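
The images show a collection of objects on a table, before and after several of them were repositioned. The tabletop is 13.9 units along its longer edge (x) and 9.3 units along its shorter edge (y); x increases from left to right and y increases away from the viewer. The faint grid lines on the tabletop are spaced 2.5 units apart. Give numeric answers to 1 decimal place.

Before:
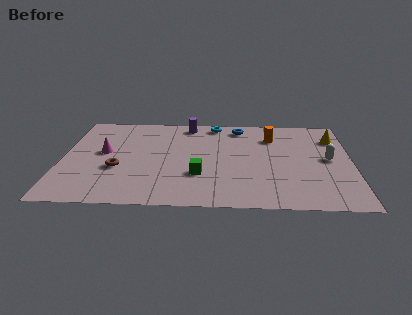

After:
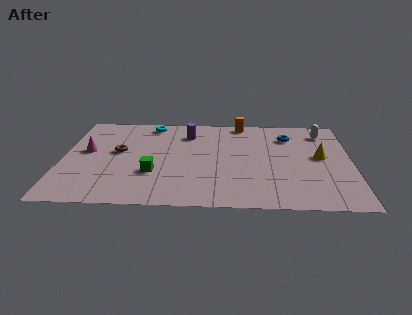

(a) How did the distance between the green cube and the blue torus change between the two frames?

+2.3

The distance was about 5.3 in the first image and 7.6 in the second, so they moved 2.3 units further apart.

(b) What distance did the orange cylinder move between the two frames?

2.1

From (10.1, 7.0) to (8.6, 8.5), the orange cylinder covered √(1.5² + 1.5²) ≈ 2.1 units.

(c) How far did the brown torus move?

1.7

From (2.7, 3.5) to (2.7, 5.2), the brown torus covered √(0.0² + 1.7²) ≈ 1.7 units.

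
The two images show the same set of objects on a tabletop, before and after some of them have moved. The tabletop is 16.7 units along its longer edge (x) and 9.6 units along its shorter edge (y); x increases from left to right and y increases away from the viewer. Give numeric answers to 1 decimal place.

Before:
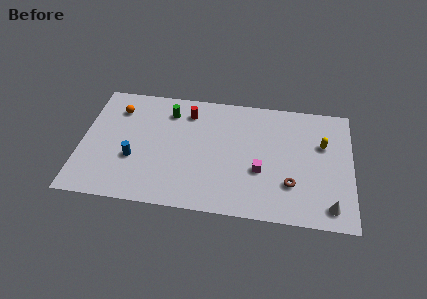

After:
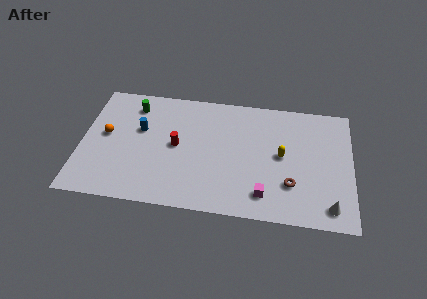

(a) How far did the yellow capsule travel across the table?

2.8

The yellow capsule was near (14.9, 6.2) before and (12.4, 5.0) after, so it travelled √(2.5² + 1.2²) ≈ 2.8 units.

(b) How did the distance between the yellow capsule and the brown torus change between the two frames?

-1.6

The distance was about 3.9 in the first image and 2.3 in the second, so they moved 1.6 units closer together.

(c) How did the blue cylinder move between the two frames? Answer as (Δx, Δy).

(0.3, 2.4)

The blue cylinder started near (3.3, 3.5) and ended near (3.6, 5.9).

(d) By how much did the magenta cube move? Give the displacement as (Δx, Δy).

(0.3, -1.8)

From the two frames, the magenta cube sits at roughly (11.1, 3.6) before and (11.4, 1.8) after.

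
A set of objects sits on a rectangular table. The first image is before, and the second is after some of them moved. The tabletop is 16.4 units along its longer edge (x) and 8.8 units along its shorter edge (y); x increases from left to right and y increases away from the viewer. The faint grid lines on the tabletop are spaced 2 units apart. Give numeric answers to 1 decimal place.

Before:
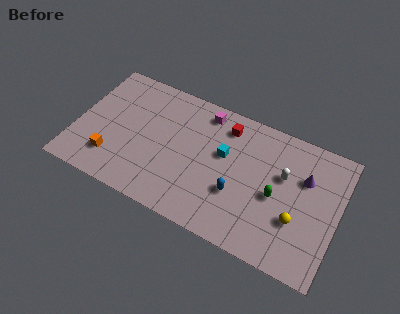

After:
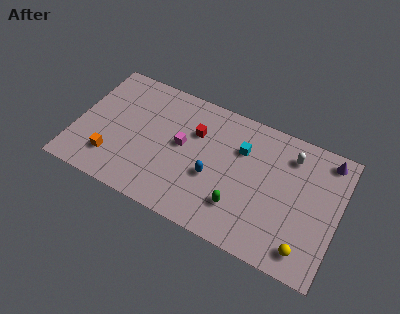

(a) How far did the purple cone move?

2.2

The purple cone was near (14.2, 5.9) before and (15.4, 7.7) after, so it travelled √(1.2² + 1.8²) ≈ 2.2 units.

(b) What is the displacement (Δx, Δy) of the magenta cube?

(-1.1, -2.8)

The magenta cube was at about (7.7, 7.6) and moved to about (6.6, 4.8).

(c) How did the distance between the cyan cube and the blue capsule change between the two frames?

+0.5

Before: roughly 2.5 units apart; after: 3.0. That's 0.5 units further apart.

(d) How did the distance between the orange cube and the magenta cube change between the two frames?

-2.7

The distance was about 7.6 in the first image and 4.9 in the second, so they moved 2.7 units closer together.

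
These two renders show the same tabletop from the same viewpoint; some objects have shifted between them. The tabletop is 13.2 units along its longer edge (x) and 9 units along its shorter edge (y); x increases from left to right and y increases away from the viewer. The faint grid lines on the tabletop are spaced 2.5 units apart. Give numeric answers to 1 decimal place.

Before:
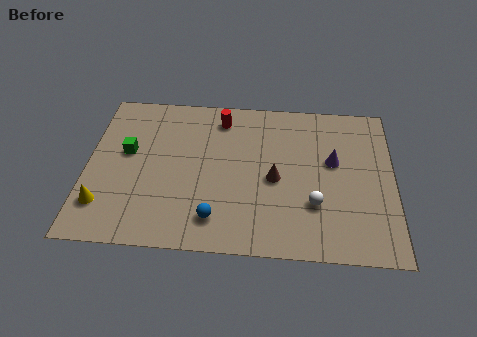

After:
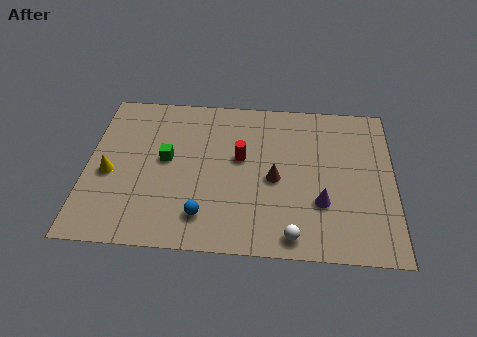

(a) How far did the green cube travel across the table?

1.7

The green cube was near (1.7, 5.2) before and (3.4, 4.9) after, so it travelled √(1.7² + 0.3²) ≈ 1.7 units.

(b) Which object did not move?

the brown cone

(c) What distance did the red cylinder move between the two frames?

2.5

From (5.7, 7.5) to (6.6, 5.2), the red cylinder covered √(0.9² + 2.3²) ≈ 2.5 units.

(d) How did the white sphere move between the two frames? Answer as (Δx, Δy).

(-0.9, -1.8)

The white sphere was at about (9.8, 2.8) and moved to about (8.9, 1.0).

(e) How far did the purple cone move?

2.5

The purple cone moved from about (10.6, 5.3) to (10.1, 2.9), a distance of √(0.5² + 2.4²) ≈ 2.5.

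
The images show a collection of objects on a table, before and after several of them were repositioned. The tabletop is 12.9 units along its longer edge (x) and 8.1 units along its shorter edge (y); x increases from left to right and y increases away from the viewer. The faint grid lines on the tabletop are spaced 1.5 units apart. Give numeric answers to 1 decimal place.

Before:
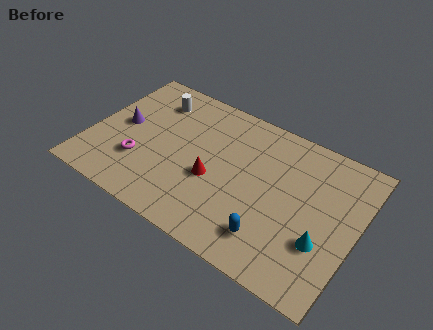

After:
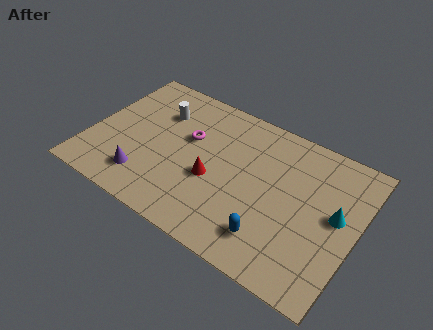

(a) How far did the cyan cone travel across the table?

1.7

The cyan cone moved from about (11.5, 2.7) to (11.9, 4.4), a distance of √(0.4² + 1.7²) ≈ 1.7.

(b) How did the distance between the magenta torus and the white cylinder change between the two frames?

-2.1

They were about 3.9 units apart before and 1.8 after — 2.1 units closer together.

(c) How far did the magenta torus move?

3.2

From (2.6, 2.5) to (4.6, 5.0), the magenta torus covered √(2.0² + 2.5²) ≈ 3.2 units.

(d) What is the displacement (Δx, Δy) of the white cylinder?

(0.4, -0.6)

The white cylinder was at about (2.6, 6.4) and moved to about (3.0, 5.8).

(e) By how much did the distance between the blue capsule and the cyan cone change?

+1.3

They were about 2.5 units apart before and 3.8 after — 1.3 units further apart.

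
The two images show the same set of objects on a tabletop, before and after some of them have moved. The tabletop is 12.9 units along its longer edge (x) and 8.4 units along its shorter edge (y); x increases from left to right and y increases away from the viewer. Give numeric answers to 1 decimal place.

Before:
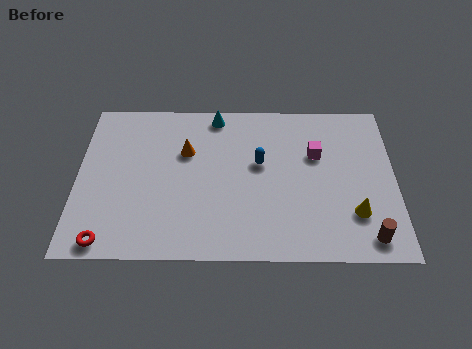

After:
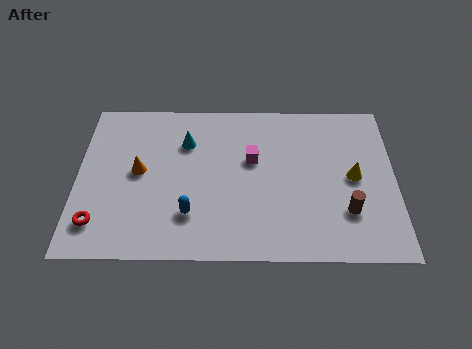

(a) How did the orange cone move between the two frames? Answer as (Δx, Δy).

(-1.9, -1.1)

The orange cone was at about (4.4, 5.5) and moved to about (2.5, 4.4).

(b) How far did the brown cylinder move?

1.5

The brown cylinder was near (11.7, 1.1) before and (10.9, 2.4) after, so it travelled √(0.8² + 1.3²) ≈ 1.5 units.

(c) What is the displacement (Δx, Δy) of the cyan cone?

(-1.2, -1.5)

The cyan cone started near (5.6, 7.5) and ended near (4.4, 6.0).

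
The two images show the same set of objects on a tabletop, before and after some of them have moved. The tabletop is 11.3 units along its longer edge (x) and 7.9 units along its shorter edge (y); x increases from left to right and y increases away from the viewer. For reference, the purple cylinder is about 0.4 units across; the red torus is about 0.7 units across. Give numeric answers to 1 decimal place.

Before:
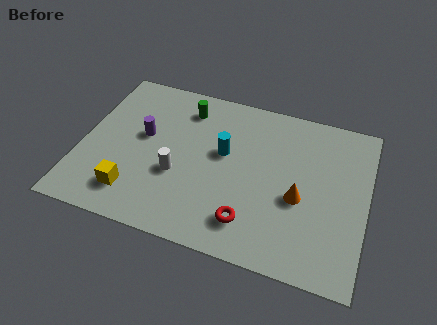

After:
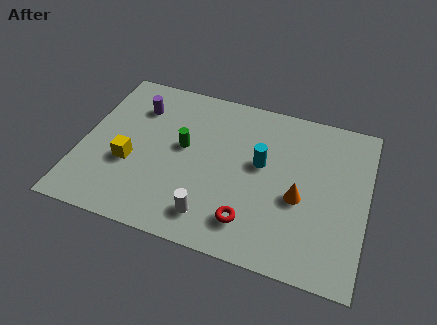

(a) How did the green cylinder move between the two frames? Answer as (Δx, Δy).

(0.1, -2.0)

The green cylinder was at about (3.9, 6.4) and moved to about (4.0, 4.4).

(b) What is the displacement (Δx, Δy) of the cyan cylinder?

(1.5, -0.1)

The cyan cylinder was at about (5.6, 4.6) and moved to about (7.1, 4.5).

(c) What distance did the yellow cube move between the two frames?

1.4

From (2.3, 1.6) to (2.0, 3.0), the yellow cube covered √(0.3² + 1.4²) ≈ 1.4 units.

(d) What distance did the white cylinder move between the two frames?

2.2

The white cylinder was near (3.9, 3.0) before and (5.4, 1.4) after, so it travelled √(1.5² + 1.6²) ≈ 2.2 units.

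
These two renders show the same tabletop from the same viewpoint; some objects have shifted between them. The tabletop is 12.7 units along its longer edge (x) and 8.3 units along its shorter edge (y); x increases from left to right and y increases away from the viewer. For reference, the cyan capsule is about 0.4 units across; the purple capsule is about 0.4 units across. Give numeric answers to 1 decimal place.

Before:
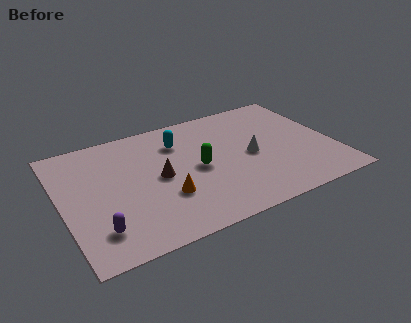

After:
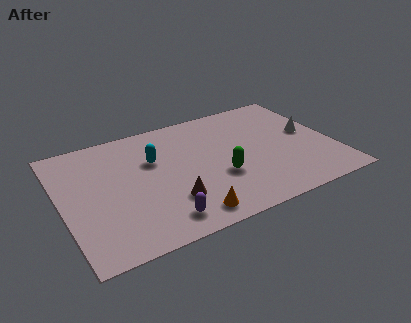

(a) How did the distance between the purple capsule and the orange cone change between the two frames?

-2.1

They were about 3.3 units apart before and 1.2 after — 2.1 units closer together.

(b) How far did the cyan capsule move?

1.5

The cyan capsule moved from about (5.7, 6.2) to (4.4, 5.4), a distance of √(1.3² + 0.8²) ≈ 1.5.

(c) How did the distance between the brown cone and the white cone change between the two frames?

+2.9

They were about 4.3 units apart before and 7.2 after — 2.9 units further apart.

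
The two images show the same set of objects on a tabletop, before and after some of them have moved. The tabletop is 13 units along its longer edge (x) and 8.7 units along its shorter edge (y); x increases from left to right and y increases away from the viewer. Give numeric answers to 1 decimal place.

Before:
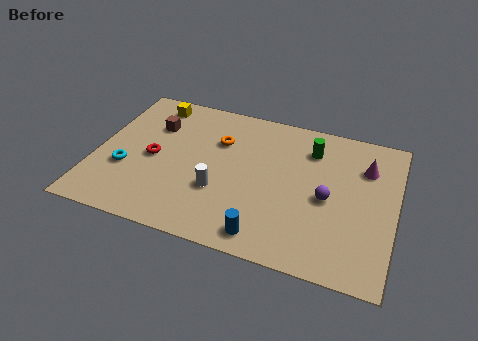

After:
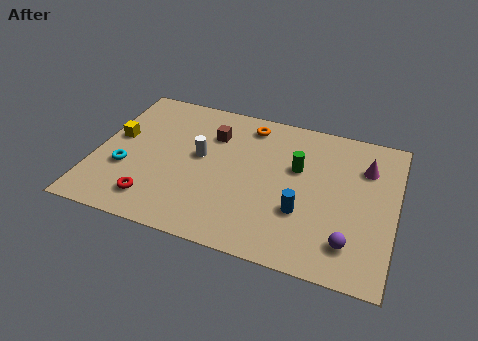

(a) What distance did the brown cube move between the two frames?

2.6

The brown cube was near (2.3, 6.1) before and (4.9, 6.3) after, so it travelled √(2.6² + 0.2²) ≈ 2.6 units.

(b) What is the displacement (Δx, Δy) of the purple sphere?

(1.1, -2.2)

From the two frames, the purple sphere sits at roughly (10.1, 4.0) before and (11.2, 1.8) after.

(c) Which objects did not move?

the magenta cone and the cyan torus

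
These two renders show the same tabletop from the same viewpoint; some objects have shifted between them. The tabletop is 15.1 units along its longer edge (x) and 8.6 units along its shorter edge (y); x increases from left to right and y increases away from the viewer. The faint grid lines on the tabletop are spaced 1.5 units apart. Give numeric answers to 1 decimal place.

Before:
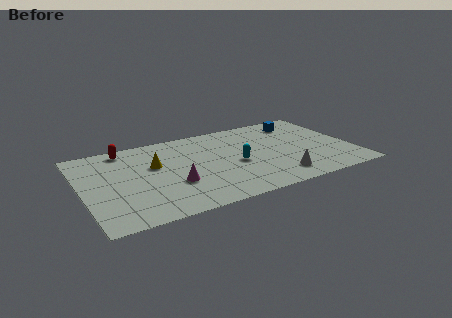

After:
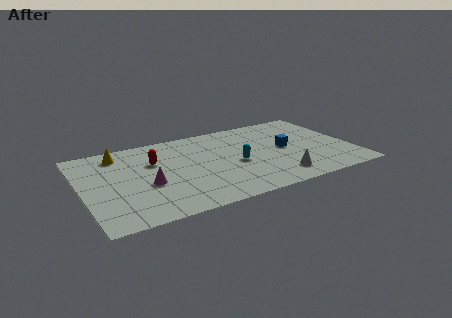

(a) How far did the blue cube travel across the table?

2.9

From (12.6, 7.0) to (11.4, 4.4), the blue cube covered √(1.2² + 2.6²) ≈ 2.9 units.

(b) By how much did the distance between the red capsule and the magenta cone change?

-2.8

Before: roughly 5.1 units apart; after: 2.3. That's 2.8 units closer together.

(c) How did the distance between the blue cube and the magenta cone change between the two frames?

-0.7

Before: roughly 8.7 units apart; after: 8.0. That's 0.7 units closer together.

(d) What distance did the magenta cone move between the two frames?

1.5

The magenta cone moved from about (4.9, 3.0) to (3.5, 3.5), a distance of √(1.4² + 0.5²) ≈ 1.5.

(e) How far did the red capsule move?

2.4

The red capsule was near (2.7, 7.6) before and (4.1, 5.7) after, so it travelled √(1.4² + 1.9²) ≈ 2.4 units.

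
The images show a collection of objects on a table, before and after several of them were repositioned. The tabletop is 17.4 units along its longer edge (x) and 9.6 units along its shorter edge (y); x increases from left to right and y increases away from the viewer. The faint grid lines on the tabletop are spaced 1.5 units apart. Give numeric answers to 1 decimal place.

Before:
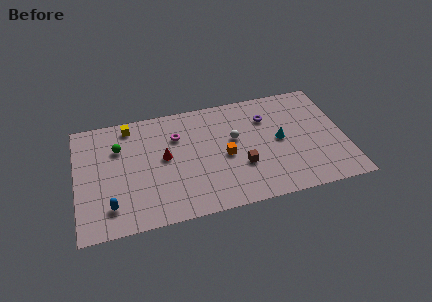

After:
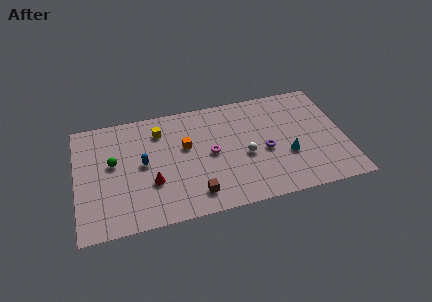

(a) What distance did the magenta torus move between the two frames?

2.9

The magenta torus was near (6.6, 6.8) before and (8.7, 4.8) after, so it travelled √(2.1² + 2.0²) ≈ 2.9 units.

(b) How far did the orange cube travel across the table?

2.9

From (9.6, 4.4) to (7.1, 5.8), the orange cube covered √(2.5² + 1.4²) ≈ 2.9 units.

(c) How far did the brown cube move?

3.5

The brown cube moved from about (10.6, 3.3) to (7.5, 1.7), a distance of √(3.1² + 1.6²) ≈ 3.5.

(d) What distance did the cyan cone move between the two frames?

1.5

The cyan cone moved from about (13.2, 4.9) to (13.6, 3.5), a distance of √(0.4² + 1.4²) ≈ 1.5.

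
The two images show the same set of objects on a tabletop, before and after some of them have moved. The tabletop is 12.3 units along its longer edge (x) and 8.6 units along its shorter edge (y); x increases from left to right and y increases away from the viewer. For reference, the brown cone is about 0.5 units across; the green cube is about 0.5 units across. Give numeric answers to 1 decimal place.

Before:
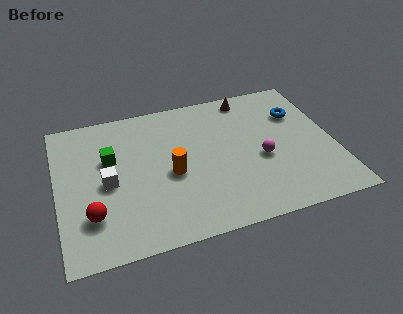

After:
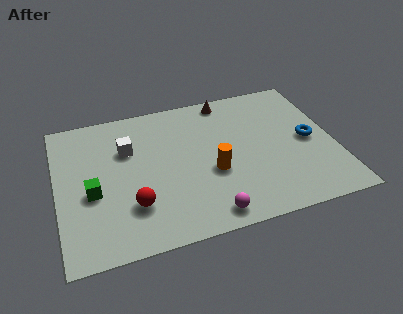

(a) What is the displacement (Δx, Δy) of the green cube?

(-0.9, -1.8)

The green cube started near (2.4, 5.4) and ended near (1.5, 3.6).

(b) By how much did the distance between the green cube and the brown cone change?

+0.7

The distance was about 6.8 in the first image and 7.5 in the second, so they moved 0.7 units further apart.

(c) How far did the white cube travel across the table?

2.1

The white cube was near (2.2, 4.0) before and (3.2, 5.8) after, so it travelled √(1.0² + 1.8²) ≈ 2.1 units.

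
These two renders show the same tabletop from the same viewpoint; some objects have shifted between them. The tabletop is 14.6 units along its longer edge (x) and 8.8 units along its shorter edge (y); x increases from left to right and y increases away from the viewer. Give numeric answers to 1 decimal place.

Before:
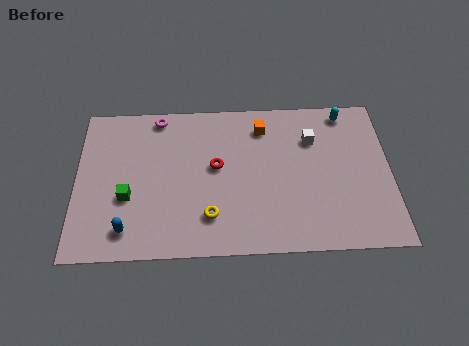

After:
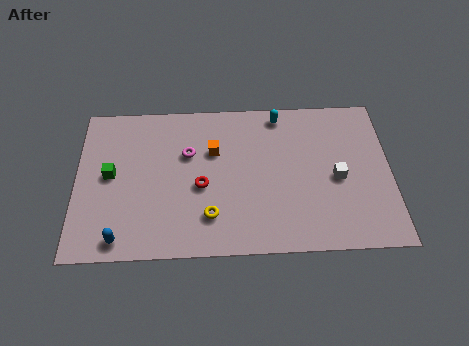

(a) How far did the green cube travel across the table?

1.5

The green cube moved from about (2.4, 3.3) to (1.6, 4.6), a distance of √(0.8² + 1.3²) ≈ 1.5.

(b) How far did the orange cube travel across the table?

2.6

The orange cube was near (8.7, 7.1) before and (6.4, 5.8) after, so it travelled √(2.3² + 1.3²) ≈ 2.6 units.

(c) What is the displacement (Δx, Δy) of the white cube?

(1.1, -2.3)

The white cube started near (11.0, 6.3) and ended near (12.1, 4.0).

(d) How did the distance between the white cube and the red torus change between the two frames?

+1.6

Before: roughly 4.7 units apart; after: 6.3. That's 1.6 units further apart.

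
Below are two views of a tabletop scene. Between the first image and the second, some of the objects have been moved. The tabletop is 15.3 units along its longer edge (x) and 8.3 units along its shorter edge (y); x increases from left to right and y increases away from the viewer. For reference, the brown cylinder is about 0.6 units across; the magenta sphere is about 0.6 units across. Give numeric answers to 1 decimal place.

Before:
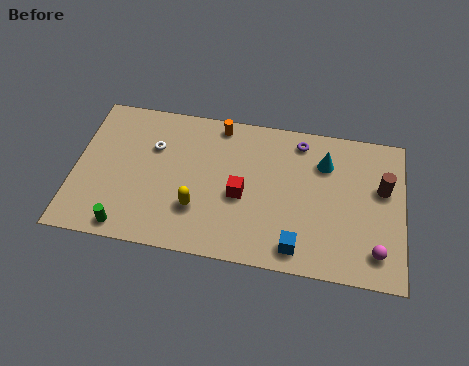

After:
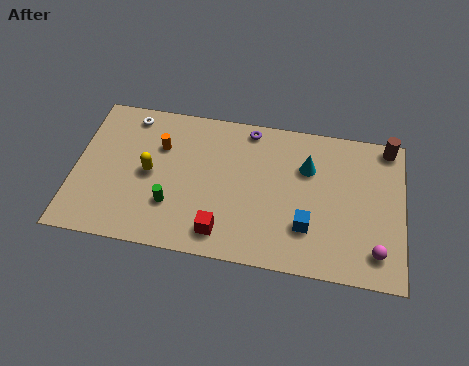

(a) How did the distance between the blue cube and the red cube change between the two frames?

+0.4

The distance was about 3.6 in the first image and 4.0 in the second, so they moved 0.4 units further apart.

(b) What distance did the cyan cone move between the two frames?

0.9

The cyan cone moved from about (11.6, 6.1) to (10.8, 5.7), a distance of √(0.8² + 0.4²) ≈ 0.9.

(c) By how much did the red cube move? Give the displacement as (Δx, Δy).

(-0.8, -2.2)

The red cube was at about (7.8, 3.6) and moved to about (7.0, 1.4).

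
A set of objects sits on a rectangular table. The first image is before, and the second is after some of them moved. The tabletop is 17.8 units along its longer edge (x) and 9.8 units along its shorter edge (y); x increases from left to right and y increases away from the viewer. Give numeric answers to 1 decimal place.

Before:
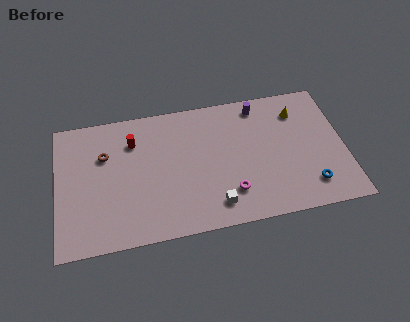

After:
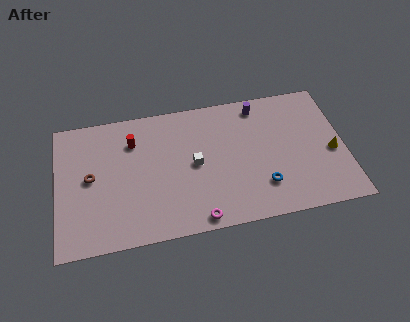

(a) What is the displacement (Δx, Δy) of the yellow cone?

(1.9, -3.4)

The yellow cone was at about (15.1, 7.6) and moved to about (17.0, 4.2).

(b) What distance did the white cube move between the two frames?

3.4

The white cube moved from about (9.6, 1.7) to (8.5, 4.9), a distance of √(1.1² + 3.2²) ≈ 3.4.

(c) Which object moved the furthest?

the yellow cone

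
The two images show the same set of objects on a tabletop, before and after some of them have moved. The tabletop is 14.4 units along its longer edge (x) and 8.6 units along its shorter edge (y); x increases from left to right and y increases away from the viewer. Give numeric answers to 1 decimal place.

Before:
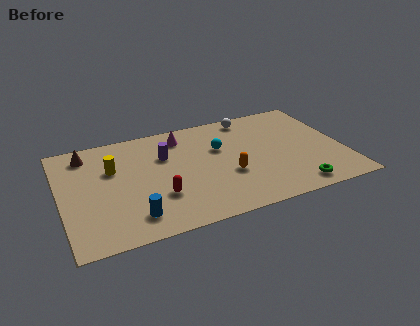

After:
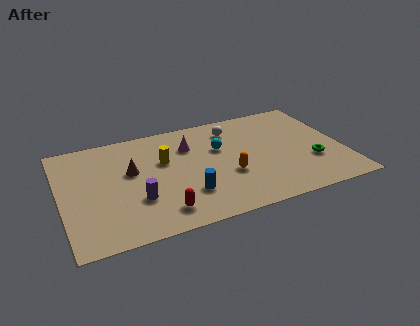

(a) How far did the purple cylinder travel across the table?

3.4

The purple cylinder moved from about (5.4, 5.8) to (3.7, 2.8), a distance of √(1.7² + 3.0²) ≈ 3.4.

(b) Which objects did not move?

the orange capsule and the cyan sphere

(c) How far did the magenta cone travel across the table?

0.9

The magenta cone was near (6.4, 7.1) before and (6.7, 6.2) after, so it travelled √(0.3² + 0.9²) ≈ 0.9 units.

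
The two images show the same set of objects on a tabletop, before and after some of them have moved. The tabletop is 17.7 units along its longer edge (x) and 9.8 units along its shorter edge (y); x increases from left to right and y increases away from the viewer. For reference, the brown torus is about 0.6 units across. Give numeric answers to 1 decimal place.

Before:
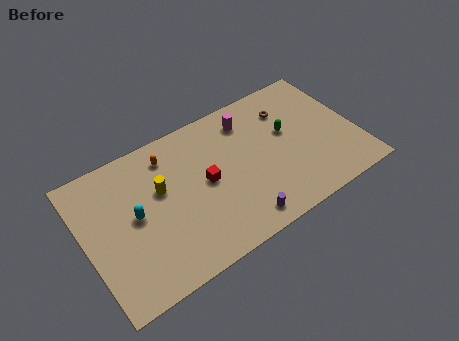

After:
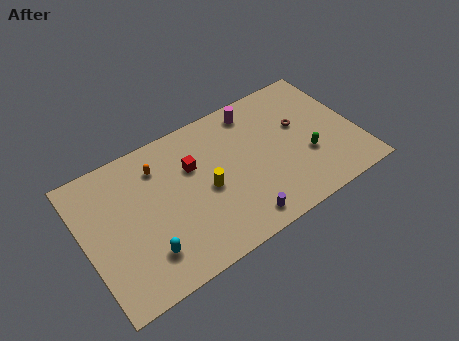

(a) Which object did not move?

the purple cylinder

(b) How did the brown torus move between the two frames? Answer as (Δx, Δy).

(0.5, -1.5)

From the two frames, the brown torus sits at roughly (13.7, 7.4) before and (14.2, 5.9) after.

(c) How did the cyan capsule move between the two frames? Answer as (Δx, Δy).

(0.3, -2.8)

The cyan capsule started near (3.2, 5.1) and ended near (3.5, 2.3).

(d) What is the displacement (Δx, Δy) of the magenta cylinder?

(0.5, 0.5)

The magenta cylinder was at about (11.1, 7.9) and moved to about (11.6, 8.4).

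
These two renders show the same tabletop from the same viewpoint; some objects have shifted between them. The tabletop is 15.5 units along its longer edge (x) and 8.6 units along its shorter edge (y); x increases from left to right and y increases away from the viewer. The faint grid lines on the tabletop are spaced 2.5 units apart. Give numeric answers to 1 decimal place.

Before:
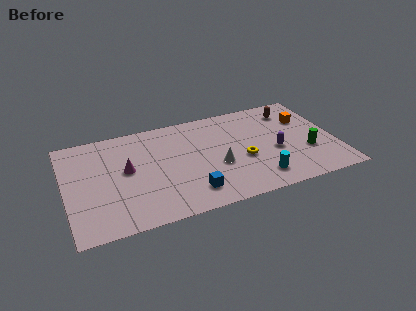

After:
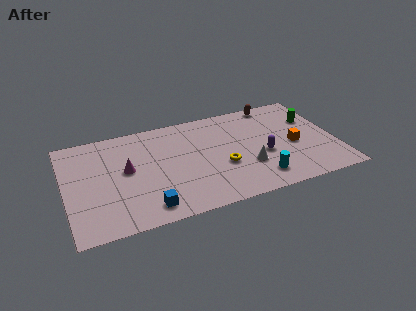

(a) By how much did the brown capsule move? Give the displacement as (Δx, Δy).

(-0.9, 0.9)

From the two frames, the brown capsule sits at roughly (13.3, 6.9) before and (12.4, 7.8) after.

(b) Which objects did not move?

the magenta cone and the cyan cylinder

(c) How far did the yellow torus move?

1.2

The yellow torus was near (10.1, 3.5) before and (8.9, 3.3) after, so it travelled √(1.2² + 0.2²) ≈ 1.2 units.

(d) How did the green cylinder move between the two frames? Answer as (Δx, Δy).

(0.6, 2.8)

The green cylinder was at about (13.8, 3.0) and moved to about (14.4, 5.8).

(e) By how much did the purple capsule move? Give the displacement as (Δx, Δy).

(-0.7, -0.1)

The purple capsule started near (12.0, 3.6) and ended near (11.3, 3.5).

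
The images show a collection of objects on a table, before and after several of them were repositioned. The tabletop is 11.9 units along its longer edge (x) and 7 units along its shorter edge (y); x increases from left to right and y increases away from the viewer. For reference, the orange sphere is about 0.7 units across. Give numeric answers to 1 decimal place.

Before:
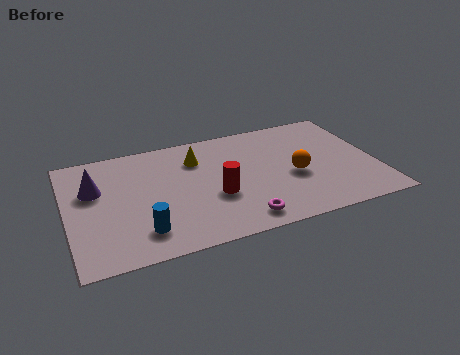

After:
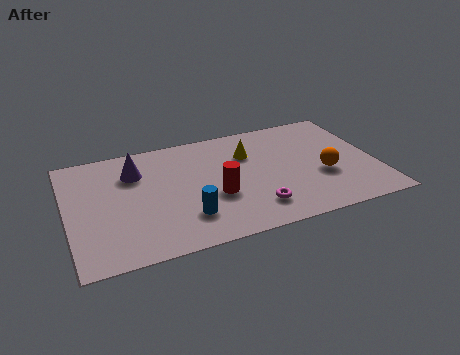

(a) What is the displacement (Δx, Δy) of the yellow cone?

(2.0, -0.3)

The yellow cone was at about (5.1, 5.2) and moved to about (7.1, 4.9).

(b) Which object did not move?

the red cylinder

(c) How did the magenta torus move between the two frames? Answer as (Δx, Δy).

(0.6, 0.5)

The magenta torus started near (6.4, 1.0) and ended near (7.0, 1.5).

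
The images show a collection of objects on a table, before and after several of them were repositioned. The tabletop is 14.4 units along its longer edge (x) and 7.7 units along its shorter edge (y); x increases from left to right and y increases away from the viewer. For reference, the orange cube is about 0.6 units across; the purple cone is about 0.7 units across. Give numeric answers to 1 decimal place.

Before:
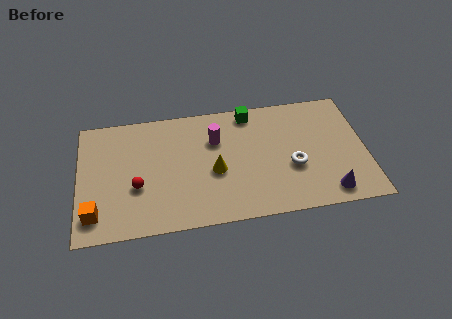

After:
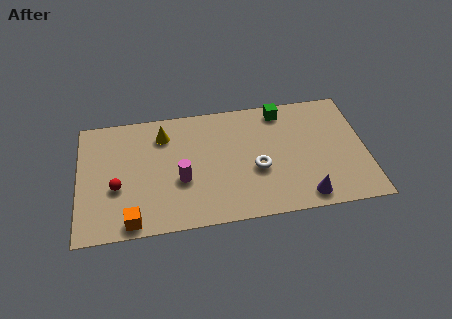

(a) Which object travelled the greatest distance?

the yellow cone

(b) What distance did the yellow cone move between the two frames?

3.7

From (6.8, 3.3) to (4.3, 6.0), the yellow cone covered √(2.5² + 2.7²) ≈ 3.7 units.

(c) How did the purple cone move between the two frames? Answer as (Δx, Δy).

(-1.2, -0.1)

From the two frames, the purple cone sits at roughly (12.4, 1.1) before and (11.2, 1.0) after.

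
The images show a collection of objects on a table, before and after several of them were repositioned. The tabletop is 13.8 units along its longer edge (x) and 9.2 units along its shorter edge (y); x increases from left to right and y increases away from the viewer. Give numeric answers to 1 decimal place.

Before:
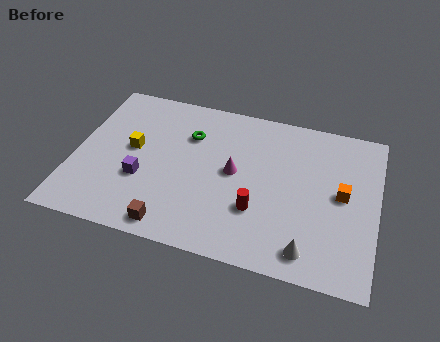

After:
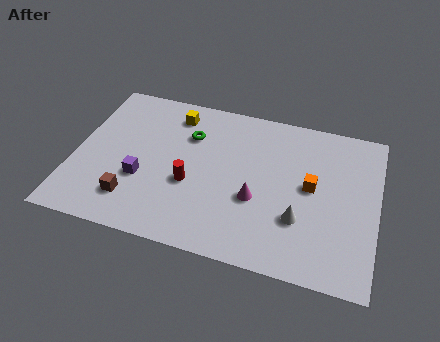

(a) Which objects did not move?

the purple cube and the green torus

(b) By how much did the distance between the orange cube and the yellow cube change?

-2.6

They were about 9.6 units apart before and 7.0 after — 2.6 units closer together.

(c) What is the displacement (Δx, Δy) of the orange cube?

(-1.4, 0.1)

The orange cube started near (12.2, 4.8) and ended near (10.8, 4.9).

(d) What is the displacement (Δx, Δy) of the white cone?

(-0.5, 1.6)

The white cone was at about (10.9, 1.3) and moved to about (10.4, 2.9).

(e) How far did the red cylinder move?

3.2

The red cylinder was near (8.5, 2.9) before and (5.4, 3.6) after, so it travelled √(3.1² + 0.7²) ≈ 3.2 units.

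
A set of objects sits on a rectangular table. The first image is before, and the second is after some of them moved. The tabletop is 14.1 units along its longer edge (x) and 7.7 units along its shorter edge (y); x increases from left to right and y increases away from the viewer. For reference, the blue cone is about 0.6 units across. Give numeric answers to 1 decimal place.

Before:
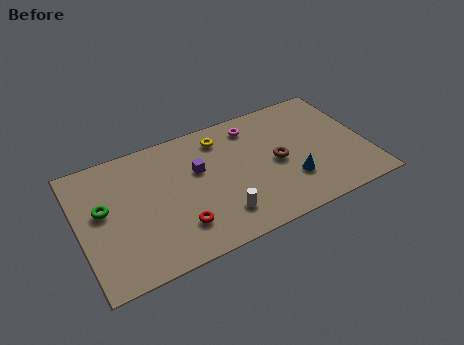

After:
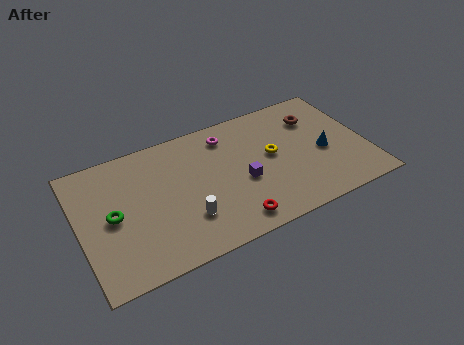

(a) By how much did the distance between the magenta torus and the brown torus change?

+1.6

The distance was about 2.8 in the first image and 4.4 in the second, so they moved 1.6 units further apart.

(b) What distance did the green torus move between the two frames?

0.7

From (1.2, 4.4) to (1.6, 3.8), the green torus covered √(0.4² + 0.6²) ≈ 0.7 units.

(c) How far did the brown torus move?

3.0

From (9.7, 3.7) to (11.9, 5.7), the brown torus covered √(2.2² + 2.0²) ≈ 3.0 units.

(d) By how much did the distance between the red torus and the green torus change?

+1.9

They were about 4.2 units apart before and 6.1 after — 1.9 units further apart.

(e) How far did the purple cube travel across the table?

2.6

The purple cube was near (5.9, 4.8) before and (7.9, 3.2) after, so it travelled √(2.0² + 1.6²) ≈ 2.6 units.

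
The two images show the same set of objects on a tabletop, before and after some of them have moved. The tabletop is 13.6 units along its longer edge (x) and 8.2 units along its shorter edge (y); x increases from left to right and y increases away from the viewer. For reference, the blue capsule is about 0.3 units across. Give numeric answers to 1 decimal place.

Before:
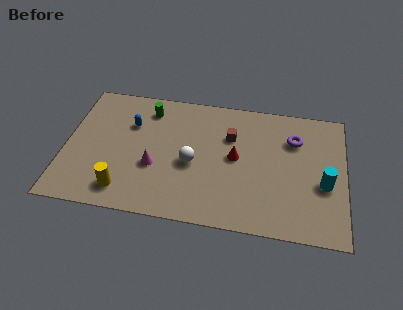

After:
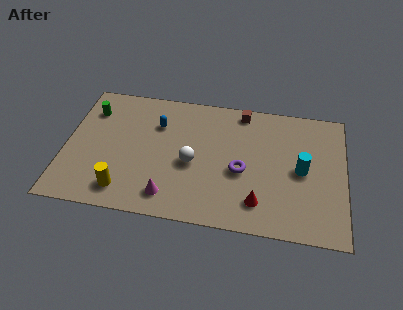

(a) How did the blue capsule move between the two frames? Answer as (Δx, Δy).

(1.3, 0.2)

The blue capsule was at about (3.1, 5.6) and moved to about (4.4, 5.8).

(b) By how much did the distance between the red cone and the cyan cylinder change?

-1.4

They were about 4.4 units apart before and 3.0 after — 1.4 units closer together.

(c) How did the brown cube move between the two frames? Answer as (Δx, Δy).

(0.5, 1.7)

The brown cube was at about (8.0, 5.6) and moved to about (8.5, 7.3).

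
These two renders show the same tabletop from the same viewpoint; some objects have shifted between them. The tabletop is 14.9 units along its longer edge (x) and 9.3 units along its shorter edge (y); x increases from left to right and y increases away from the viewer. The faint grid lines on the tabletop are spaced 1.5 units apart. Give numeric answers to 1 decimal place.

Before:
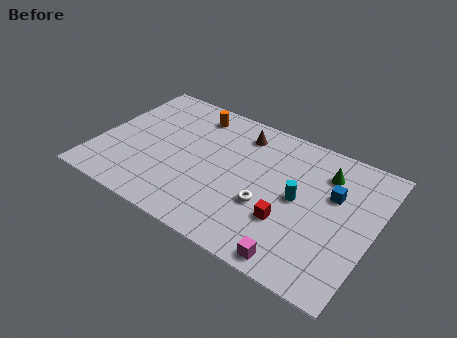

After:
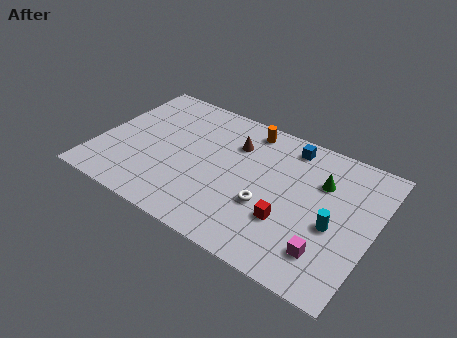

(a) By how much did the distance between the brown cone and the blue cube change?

-2.5

The distance was about 5.6 in the first image and 3.1 in the second, so they moved 2.5 units closer together.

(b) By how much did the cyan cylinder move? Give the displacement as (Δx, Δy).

(2.0, -0.8)

From the two frames, the cyan cylinder sits at roughly (10.9, 4.7) before and (12.9, 3.9) after.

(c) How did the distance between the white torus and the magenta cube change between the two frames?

+0.4

Before: roughly 3.2 units apart; after: 3.6. That's 0.4 units further apart.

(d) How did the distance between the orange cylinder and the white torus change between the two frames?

-1.5

They were about 6.5 units apart before and 5.0 after — 1.5 units closer together.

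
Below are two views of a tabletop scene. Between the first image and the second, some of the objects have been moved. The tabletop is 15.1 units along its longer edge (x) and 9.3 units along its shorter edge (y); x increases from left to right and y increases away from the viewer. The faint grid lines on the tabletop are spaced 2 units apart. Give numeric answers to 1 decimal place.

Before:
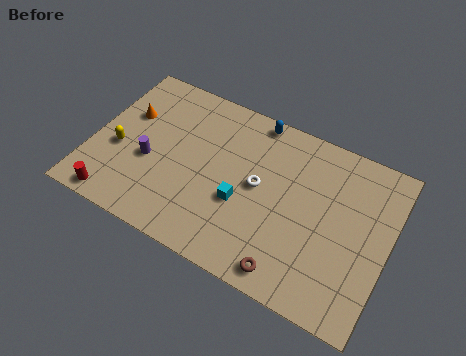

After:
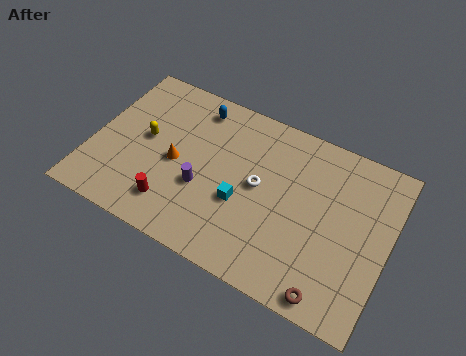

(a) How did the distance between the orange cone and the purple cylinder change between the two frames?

-1.0

The distance was about 2.7 in the first image and 1.7 in the second, so they moved 1.0 units closer together.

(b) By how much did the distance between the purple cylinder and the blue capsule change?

-2.2

Before: roughly 6.7 units apart; after: 4.5. That's 2.2 units closer together.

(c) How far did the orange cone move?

3.3

The orange cone moved from about (1.5, 6.0) to (4.3, 4.3), a distance of √(2.8² + 1.7²) ≈ 3.3.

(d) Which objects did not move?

the white torus and the cyan cube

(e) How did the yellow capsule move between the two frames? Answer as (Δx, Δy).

(1.2, 1.2)

From the two frames, the yellow capsule sits at roughly (1.4, 3.8) before and (2.6, 5.0) after.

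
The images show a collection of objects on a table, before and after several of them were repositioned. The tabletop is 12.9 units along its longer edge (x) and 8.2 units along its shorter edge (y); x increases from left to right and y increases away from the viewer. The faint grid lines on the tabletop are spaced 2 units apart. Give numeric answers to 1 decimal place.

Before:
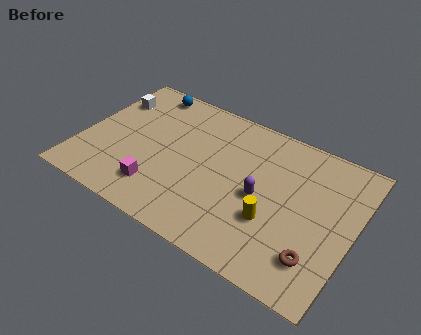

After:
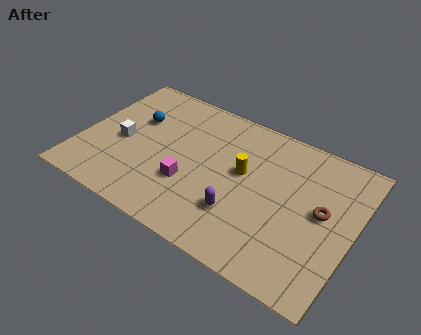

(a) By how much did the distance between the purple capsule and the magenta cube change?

-2.5

The distance was about 5.0 in the first image and 2.5 in the second, so they moved 2.5 units closer together.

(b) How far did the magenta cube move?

1.6

From (4.0, 1.8) to (5.3, 2.8), the magenta cube covered √(1.3² + 1.0²) ≈ 1.6 units.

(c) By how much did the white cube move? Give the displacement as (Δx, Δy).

(1.0, -2.3)

The white cube was at about (0.9, 6.0) and moved to about (1.9, 3.7).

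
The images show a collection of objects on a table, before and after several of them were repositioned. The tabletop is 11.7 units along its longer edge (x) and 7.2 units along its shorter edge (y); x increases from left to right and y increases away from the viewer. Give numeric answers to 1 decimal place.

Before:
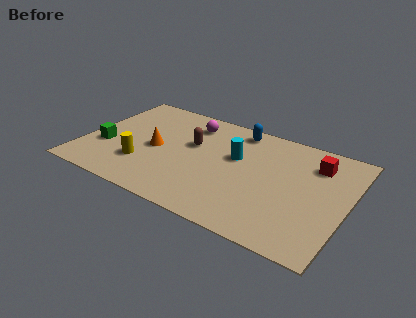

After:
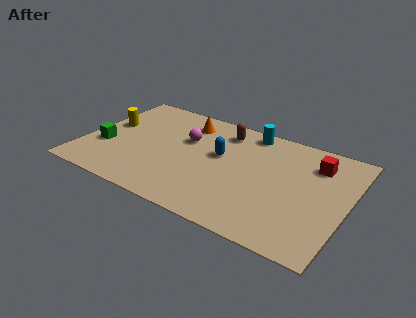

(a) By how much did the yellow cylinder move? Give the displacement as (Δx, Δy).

(-1.9, 2.1)

The yellow cylinder was at about (2.8, 2.1) and moved to about (0.9, 4.2).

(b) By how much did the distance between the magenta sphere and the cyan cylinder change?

+0.5

They were about 2.7 units apart before and 3.2 after — 0.5 units further apart.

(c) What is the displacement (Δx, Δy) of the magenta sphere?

(0.0, -1.2)

From the two frames, the magenta sphere sits at roughly (4.4, 5.8) before and (4.4, 4.6) after.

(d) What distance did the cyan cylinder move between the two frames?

2.0

From (6.7, 4.4) to (7.0, 6.4), the cyan cylinder covered √(0.3² + 2.0²) ≈ 2.0 units.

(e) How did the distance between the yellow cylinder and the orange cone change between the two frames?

+2.3

Before: roughly 1.4 units apart; after: 3.7. That's 2.3 units further apart.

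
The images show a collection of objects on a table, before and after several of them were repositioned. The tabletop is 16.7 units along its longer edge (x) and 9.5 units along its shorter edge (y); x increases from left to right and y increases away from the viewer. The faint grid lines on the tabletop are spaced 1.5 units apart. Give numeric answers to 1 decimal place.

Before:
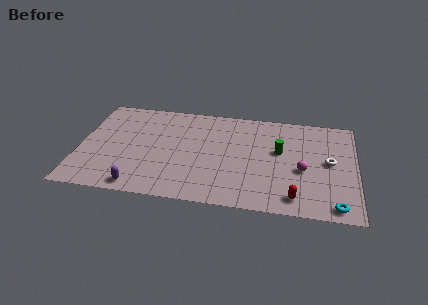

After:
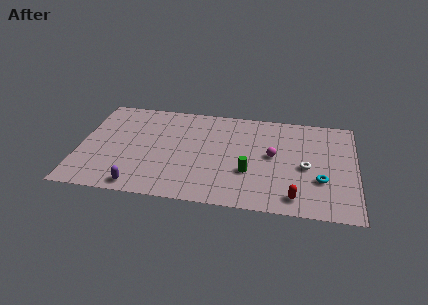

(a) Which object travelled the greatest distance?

the green cylinder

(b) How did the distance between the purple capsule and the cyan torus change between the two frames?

-0.7

They were about 11.7 units apart before and 11.0 after — 0.7 units closer together.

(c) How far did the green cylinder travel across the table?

2.9

The green cylinder moved from about (12.1, 5.6) to (10.3, 3.3), a distance of √(1.8² + 2.3²) ≈ 2.9.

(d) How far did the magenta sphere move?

2.1

From (13.5, 4.0) to (11.7, 5.1), the magenta sphere covered √(1.8² + 1.1²) ≈ 2.1 units.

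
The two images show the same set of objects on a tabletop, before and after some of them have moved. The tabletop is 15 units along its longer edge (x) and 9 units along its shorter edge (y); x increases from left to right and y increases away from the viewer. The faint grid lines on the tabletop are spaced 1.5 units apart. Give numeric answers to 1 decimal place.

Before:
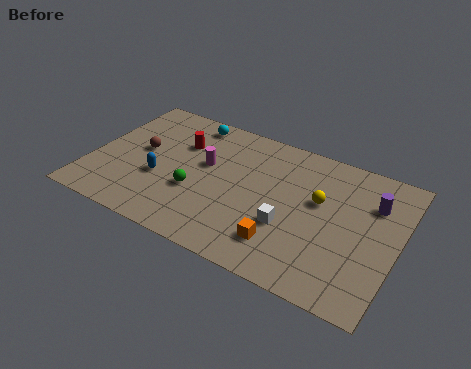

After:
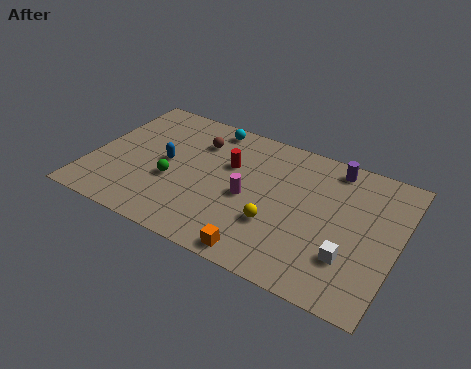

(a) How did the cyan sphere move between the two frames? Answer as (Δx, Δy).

(1.0, 0.1)

The cyan sphere started near (4.3, 7.9) and ended near (5.3, 8.0).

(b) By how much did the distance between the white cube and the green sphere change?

+4.2

Before: roughly 4.6 units apart; after: 8.8. That's 4.2 units further apart.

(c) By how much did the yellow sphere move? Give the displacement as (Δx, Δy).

(-1.8, -2.4)

The yellow sphere was at about (11.1, 5.4) and moved to about (9.3, 3.0).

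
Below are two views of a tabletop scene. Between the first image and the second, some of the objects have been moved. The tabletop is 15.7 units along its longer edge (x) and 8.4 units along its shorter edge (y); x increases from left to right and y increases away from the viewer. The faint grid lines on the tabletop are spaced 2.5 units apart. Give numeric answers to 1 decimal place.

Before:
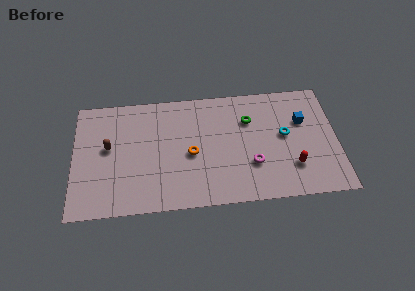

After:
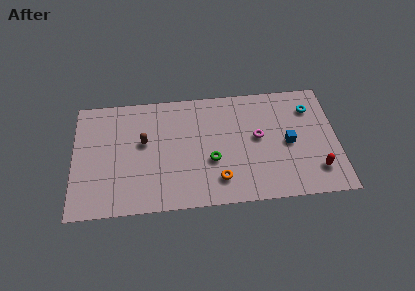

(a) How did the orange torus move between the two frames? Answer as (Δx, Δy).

(1.6, -2.0)

From the two frames, the orange torus sits at roughly (7.0, 3.8) before and (8.6, 1.8) after.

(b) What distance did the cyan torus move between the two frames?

2.4

From (12.6, 4.6) to (14.2, 6.4), the cyan torus covered √(1.6² + 1.8²) ≈ 2.4 units.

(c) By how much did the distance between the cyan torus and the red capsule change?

+2.2

The distance was about 2.3 in the first image and 4.5 in the second, so they moved 2.2 units further apart.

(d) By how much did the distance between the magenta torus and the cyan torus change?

+0.9

They were about 2.8 units apart before and 3.7 after — 0.9 units further apart.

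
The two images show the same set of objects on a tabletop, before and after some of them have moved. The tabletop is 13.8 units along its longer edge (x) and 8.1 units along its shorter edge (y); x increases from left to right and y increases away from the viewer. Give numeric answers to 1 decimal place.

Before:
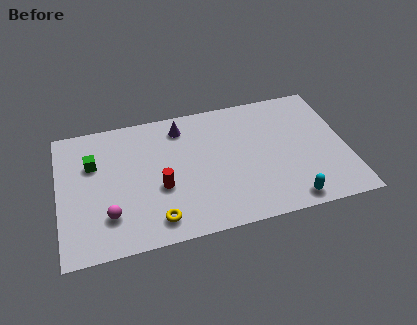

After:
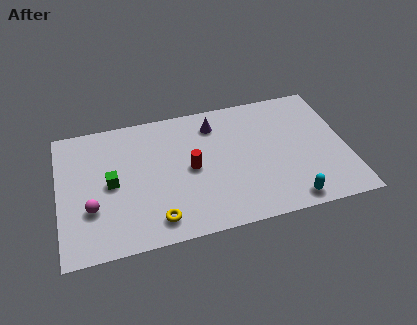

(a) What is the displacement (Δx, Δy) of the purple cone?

(1.6, -0.2)

The purple cone started near (6.0, 6.7) and ended near (7.6, 6.5).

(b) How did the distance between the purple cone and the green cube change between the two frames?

+1.2

They were about 4.5 units apart before and 5.7 after — 1.2 units further apart.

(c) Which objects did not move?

the cyan capsule and the yellow torus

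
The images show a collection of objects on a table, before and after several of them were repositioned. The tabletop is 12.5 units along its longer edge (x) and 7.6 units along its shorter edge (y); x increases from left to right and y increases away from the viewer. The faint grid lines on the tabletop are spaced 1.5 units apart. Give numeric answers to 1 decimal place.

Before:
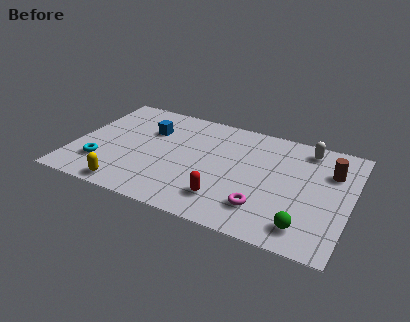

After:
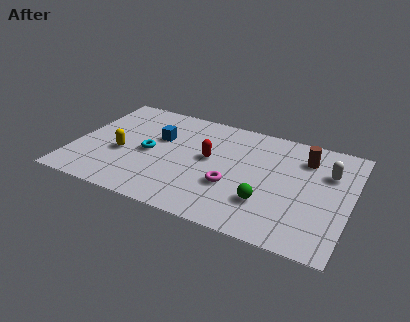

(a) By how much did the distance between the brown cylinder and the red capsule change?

-1.2

Before: roughly 5.7 units apart; after: 4.5. That's 1.2 units closer together.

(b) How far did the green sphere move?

2.0

The green sphere moved from about (10.7, 1.3) to (8.9, 2.2), a distance of √(1.8² + 0.9²) ≈ 2.0.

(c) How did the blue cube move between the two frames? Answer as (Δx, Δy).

(0.5, -0.4)

From the two frames, the blue cube sits at roughly (3.2, 5.2) before and (3.7, 4.8) after.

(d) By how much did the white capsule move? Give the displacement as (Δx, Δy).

(1.1, -1.3)

From the two frames, the white capsule sits at roughly (10.3, 6.5) before and (11.4, 5.2) after.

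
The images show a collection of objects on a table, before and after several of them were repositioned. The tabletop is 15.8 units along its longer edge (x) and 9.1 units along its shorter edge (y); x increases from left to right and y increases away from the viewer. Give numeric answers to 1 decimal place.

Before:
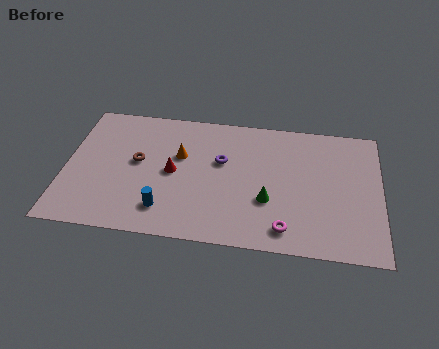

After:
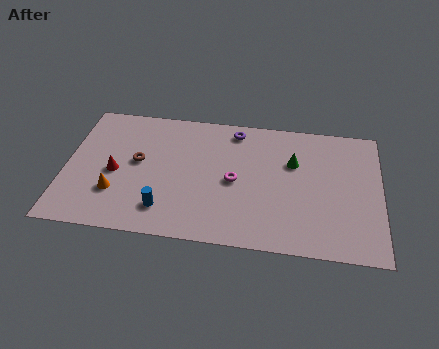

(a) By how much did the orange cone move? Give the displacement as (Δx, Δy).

(-3.1, -3.0)

From the two frames, the orange cone sits at roughly (5.7, 5.7) before and (2.6, 2.7) after.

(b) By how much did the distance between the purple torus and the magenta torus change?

-1.7

They were about 5.3 units apart before and 3.6 after — 1.7 units closer together.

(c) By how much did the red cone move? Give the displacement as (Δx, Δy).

(-2.9, -0.4)

The red cone was at about (5.4, 4.5) and moved to about (2.5, 4.1).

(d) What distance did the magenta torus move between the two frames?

3.9

From (11.1, 1.4) to (8.5, 4.3), the magenta torus covered √(2.6² + 2.9²) ≈ 3.9 units.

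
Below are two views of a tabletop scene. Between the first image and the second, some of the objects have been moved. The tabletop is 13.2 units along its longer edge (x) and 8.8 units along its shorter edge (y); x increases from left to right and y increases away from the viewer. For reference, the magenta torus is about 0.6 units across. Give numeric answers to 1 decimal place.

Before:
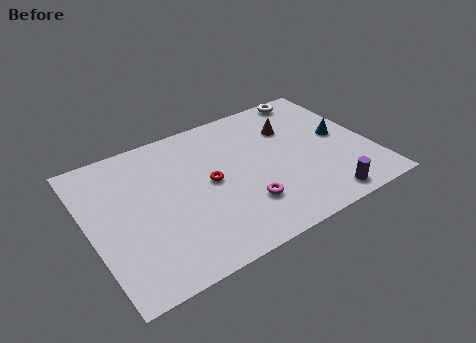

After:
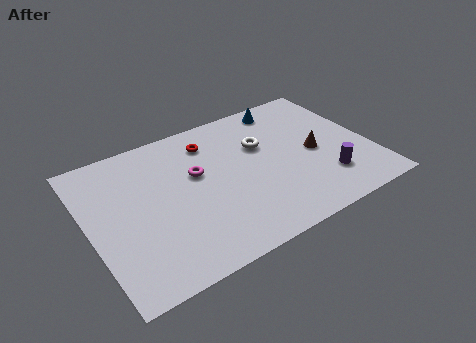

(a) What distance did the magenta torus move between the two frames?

3.4

From (6.9, 2.4) to (5.1, 5.3), the magenta torus covered √(1.8² + 2.9²) ≈ 3.4 units.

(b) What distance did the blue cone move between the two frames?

3.7

The blue cone moved from about (11.9, 4.6) to (9.8, 7.7), a distance of √(2.1² + 3.1²) ≈ 3.7.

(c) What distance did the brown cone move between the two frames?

2.2

The brown cone was near (9.8, 6.2) before and (10.6, 4.1) after, so it travelled √(0.8² + 2.1²) ≈ 2.2 units.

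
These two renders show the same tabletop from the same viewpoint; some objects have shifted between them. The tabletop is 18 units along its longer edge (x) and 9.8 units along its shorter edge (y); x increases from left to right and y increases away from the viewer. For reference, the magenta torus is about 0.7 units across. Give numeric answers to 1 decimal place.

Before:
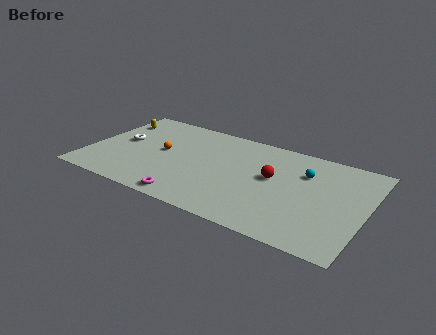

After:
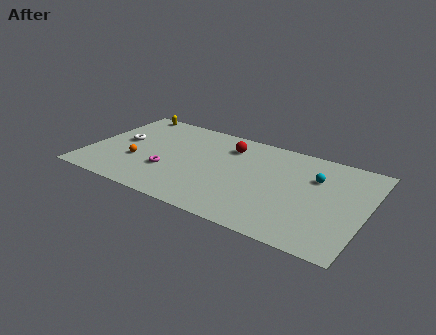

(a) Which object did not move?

the white torus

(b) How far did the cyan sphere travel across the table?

0.7

The cyan sphere moved from about (13.9, 6.9) to (14.6, 6.7), a distance of √(0.7² + 0.2²) ≈ 0.7.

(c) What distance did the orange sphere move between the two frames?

2.2

From (4.7, 5.2) to (3.3, 3.5), the orange sphere covered √(1.4² + 1.7²) ≈ 2.2 units.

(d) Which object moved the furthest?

the red sphere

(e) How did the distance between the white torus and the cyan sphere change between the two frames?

+0.7

The distance was about 12.0 in the first image and 12.7 in the second, so they moved 0.7 units further apart.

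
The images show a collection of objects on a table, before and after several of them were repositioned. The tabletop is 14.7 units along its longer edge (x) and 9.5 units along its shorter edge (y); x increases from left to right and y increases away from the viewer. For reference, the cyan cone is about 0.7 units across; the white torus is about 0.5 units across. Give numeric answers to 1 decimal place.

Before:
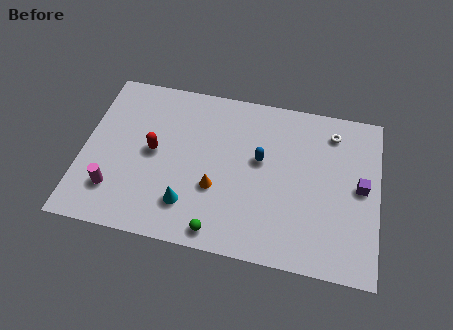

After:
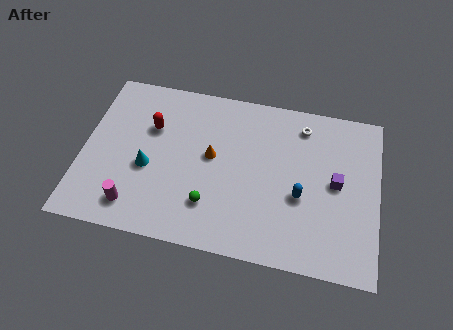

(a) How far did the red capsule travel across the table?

1.4

The red capsule was near (3.5, 4.9) before and (3.3, 6.3) after, so it travelled √(0.2² + 1.4²) ≈ 1.4 units.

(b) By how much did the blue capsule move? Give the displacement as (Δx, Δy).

(2.1, -1.7)

From the two frames, the blue capsule sits at roughly (8.8, 5.5) before and (10.9, 3.8) after.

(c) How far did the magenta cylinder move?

1.3

From (1.7, 2.3) to (2.8, 1.6), the magenta cylinder covered √(1.1² + 0.7²) ≈ 1.3 units.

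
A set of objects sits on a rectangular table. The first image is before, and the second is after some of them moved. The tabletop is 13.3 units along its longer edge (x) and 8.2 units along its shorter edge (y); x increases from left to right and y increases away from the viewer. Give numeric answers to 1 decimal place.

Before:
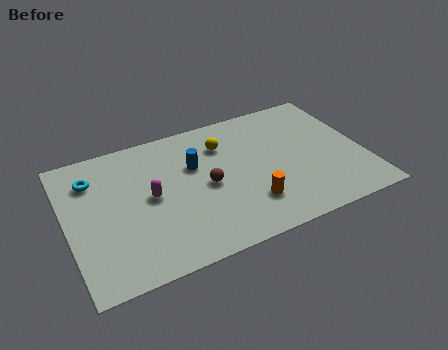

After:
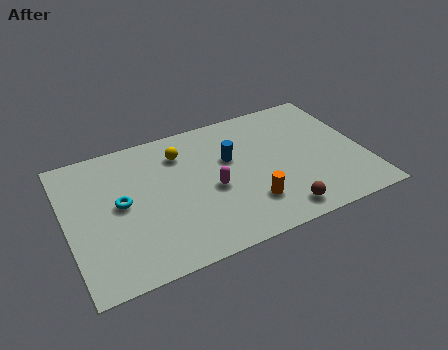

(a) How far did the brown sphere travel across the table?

4.0

From (6.2, 3.9) to (9.1, 1.1), the brown sphere covered √(2.9² + 2.8²) ≈ 4.0 units.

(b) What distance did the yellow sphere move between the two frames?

1.9

The yellow sphere was near (7.2, 6.1) before and (5.3, 6.3) after, so it travelled √(1.9² + 0.2²) ≈ 1.9 units.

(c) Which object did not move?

the orange cylinder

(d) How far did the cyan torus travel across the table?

2.2

The cyan torus was near (1.3, 6.2) before and (2.4, 4.3) after, so it travelled √(1.1² + 1.9²) ≈ 2.2 units.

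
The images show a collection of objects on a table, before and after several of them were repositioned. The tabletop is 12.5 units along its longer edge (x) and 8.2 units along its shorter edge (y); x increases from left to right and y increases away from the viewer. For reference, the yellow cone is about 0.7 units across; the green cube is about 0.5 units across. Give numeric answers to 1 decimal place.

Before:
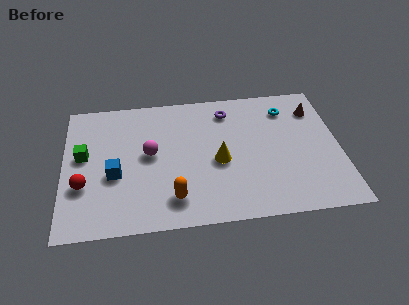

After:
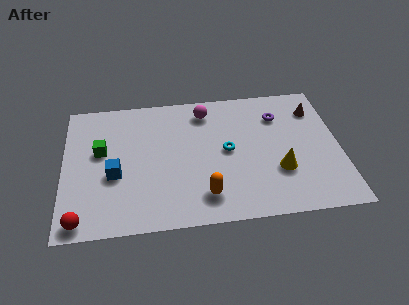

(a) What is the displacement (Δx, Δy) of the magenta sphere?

(2.6, 2.4)

From the two frames, the magenta sphere sits at roughly (3.9, 4.4) before and (6.5, 6.8) after.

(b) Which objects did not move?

the blue cube and the brown cone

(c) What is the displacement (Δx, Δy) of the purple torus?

(2.3, -0.6)

The purple torus was at about (7.5, 6.7) and moved to about (9.8, 6.1).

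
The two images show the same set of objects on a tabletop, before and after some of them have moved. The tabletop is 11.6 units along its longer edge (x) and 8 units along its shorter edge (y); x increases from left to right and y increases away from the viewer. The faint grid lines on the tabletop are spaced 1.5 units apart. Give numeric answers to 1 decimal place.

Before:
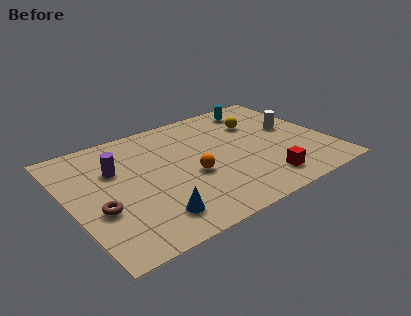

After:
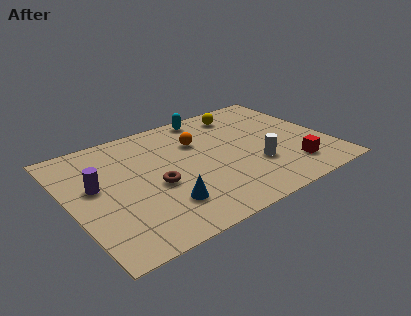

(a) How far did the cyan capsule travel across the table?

2.3

The cyan capsule moved from about (9.1, 6.8) to (6.8, 7.2), a distance of √(2.3² + 0.4²) ≈ 2.3.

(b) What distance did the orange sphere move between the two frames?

2.3

The orange sphere was near (5.3, 3.3) before and (6.0, 5.5) after, so it travelled √(0.7² + 2.2²) ≈ 2.3 units.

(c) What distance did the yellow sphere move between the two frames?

1.2

The yellow sphere was near (8.8, 5.6) before and (8.3, 6.7) after, so it travelled √(0.5² + 1.1²) ≈ 1.2 units.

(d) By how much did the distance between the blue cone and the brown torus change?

-1.2

Before: roughly 2.6 units apart; after: 1.4. That's 1.2 units closer together.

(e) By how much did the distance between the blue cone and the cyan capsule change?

-1.9

Before: roughly 7.9 units apart; after: 6.0. That's 1.9 units closer together.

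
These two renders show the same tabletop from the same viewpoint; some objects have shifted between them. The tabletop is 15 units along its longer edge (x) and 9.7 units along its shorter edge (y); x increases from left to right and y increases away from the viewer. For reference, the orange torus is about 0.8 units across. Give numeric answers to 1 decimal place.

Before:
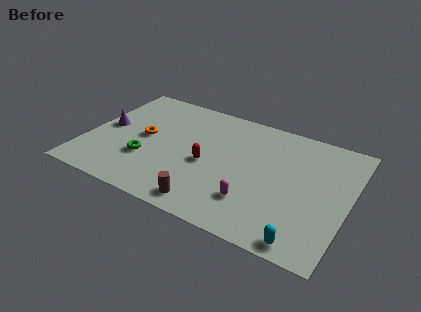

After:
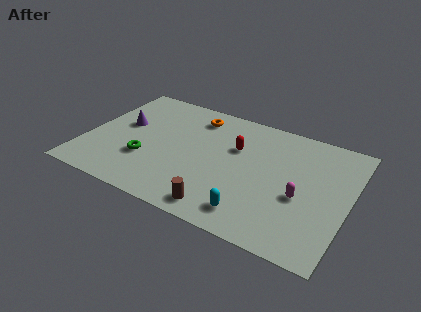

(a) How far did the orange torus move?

4.0

The orange torus moved from about (3.2, 5.0) to (5.8, 8.0), a distance of √(2.6² + 3.0²) ≈ 4.0.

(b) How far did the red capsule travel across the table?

2.4

From (7.0, 4.3) to (8.4, 6.3), the red capsule covered √(1.4² + 2.0²) ≈ 2.4 units.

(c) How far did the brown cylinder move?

0.8

From (7.5, 1.2) to (8.3, 1.2), the brown cylinder covered √(0.8² + 0.0²) ≈ 0.8 units.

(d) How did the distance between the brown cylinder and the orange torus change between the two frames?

+1.5

They were about 5.7 units apart before and 7.2 after — 1.5 units further apart.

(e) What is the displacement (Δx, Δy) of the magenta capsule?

(2.5, 1.5)

From the two frames, the magenta capsule sits at roughly (9.9, 2.5) before and (12.4, 4.0) after.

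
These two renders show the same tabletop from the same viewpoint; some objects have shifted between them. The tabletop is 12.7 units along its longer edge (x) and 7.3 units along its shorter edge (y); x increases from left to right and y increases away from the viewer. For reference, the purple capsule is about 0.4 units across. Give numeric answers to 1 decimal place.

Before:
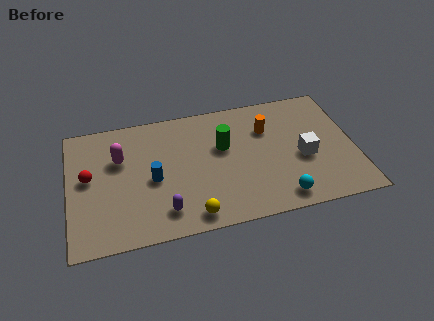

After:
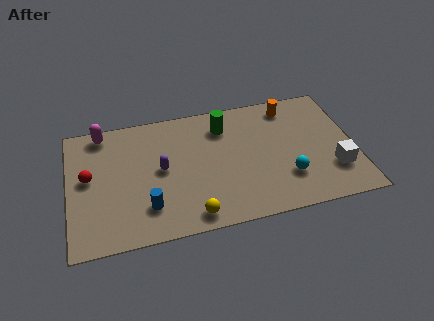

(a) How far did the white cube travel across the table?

1.6

From (10.4, 3.1) to (11.7, 2.1), the white cube covered √(1.3² + 1.0²) ≈ 1.6 units.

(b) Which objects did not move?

the yellow sphere and the red sphere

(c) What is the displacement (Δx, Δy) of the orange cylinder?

(1.1, 1.1)

From the two frames, the orange cylinder sits at roughly (8.9, 5.1) before and (10.0, 6.2) after.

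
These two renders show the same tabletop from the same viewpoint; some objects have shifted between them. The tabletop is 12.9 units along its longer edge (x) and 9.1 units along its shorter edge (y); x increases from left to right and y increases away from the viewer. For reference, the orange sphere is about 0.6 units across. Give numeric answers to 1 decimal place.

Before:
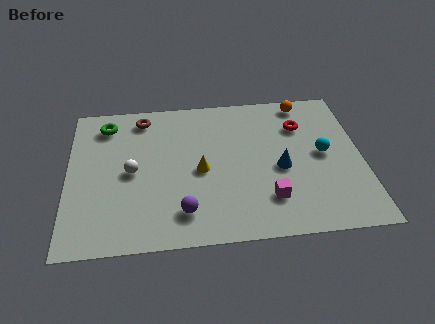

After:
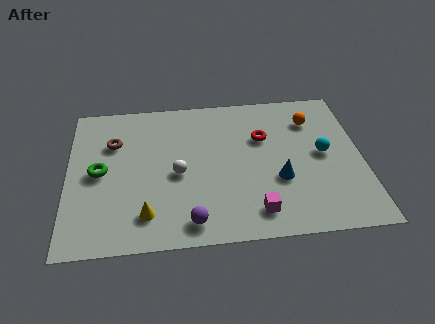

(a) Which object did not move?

the cyan sphere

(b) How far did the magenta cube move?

0.9

The magenta cube moved from about (8.7, 2.2) to (8.1, 1.5), a distance of √(0.6² + 0.7²) ≈ 0.9.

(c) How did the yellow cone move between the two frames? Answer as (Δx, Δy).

(-2.4, -2.4)

The yellow cone was at about (5.8, 4.2) and moved to about (3.4, 1.8).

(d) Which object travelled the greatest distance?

the yellow cone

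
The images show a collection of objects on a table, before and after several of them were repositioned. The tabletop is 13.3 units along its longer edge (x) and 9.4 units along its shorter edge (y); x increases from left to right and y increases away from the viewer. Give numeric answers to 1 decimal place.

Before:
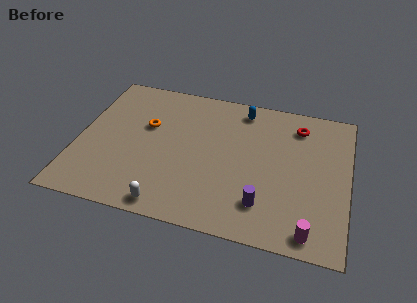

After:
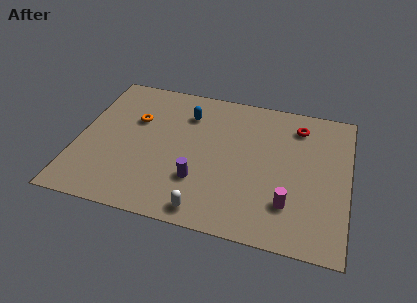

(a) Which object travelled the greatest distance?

the purple cylinder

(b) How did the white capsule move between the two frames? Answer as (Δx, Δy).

(1.8, 0.1)

The white capsule started near (4.8, 0.9) and ended near (6.6, 1.0).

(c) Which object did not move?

the red torus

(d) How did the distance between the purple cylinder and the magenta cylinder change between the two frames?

+1.9

Before: roughly 2.5 units apart; after: 4.4. That's 1.9 units further apart.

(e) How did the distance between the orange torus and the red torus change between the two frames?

+0.5

Before: roughly 7.6 units apart; after: 8.1. That's 0.5 units further apart.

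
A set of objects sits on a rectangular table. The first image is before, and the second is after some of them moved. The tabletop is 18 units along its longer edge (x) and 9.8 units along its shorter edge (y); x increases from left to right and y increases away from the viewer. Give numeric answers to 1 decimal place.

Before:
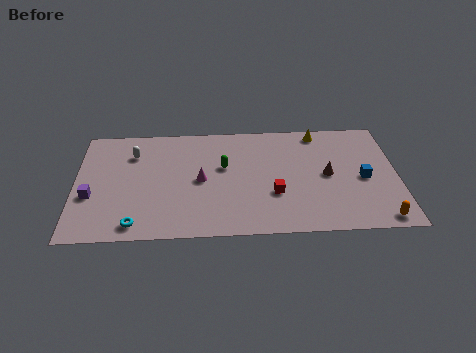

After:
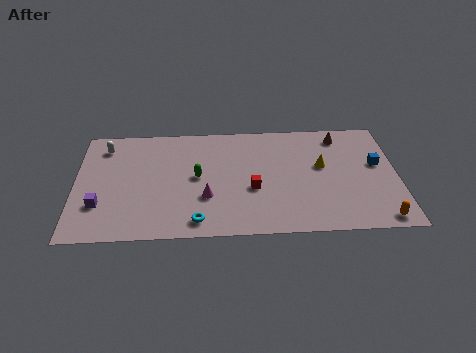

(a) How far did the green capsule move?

1.7

The green capsule moved from about (8.3, 5.9) to (6.8, 5.1), a distance of √(1.5² + 0.8²) ≈ 1.7.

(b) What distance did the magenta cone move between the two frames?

1.5

From (7.0, 4.8) to (7.3, 3.3), the magenta cone covered √(0.3² + 1.5²) ≈ 1.5 units.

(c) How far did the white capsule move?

1.7

The white capsule was near (3.2, 7.3) before and (1.6, 8.0) after, so it travelled √(1.6² + 0.7²) ≈ 1.7 units.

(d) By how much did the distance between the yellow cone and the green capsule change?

+0.9

The distance was about 6.1 in the first image and 7.0 in the second, so they moved 0.9 units further apart.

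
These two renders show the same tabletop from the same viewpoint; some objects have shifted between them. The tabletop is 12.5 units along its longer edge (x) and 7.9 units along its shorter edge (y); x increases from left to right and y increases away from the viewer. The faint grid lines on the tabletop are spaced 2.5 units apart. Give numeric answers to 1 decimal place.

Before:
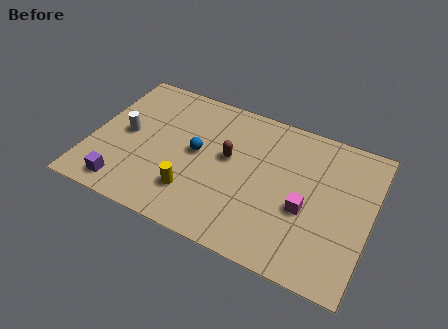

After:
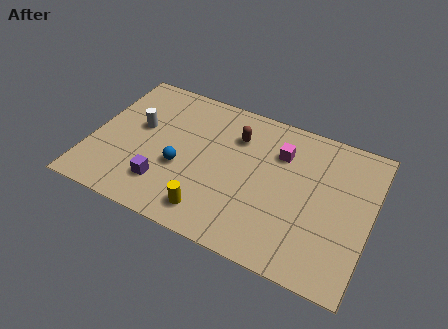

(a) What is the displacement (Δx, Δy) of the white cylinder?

(0.5, 0.6)

The white cylinder was at about (1.5, 4.0) and moved to about (2.0, 4.6).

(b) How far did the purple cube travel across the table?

1.9

The purple cube was near (1.8, 1.1) before and (3.5, 1.9) after, so it travelled √(1.7² + 0.8²) ≈ 1.9 units.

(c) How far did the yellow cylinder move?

1.1

From (4.8, 2.0) to (5.7, 1.3), the yellow cylinder covered √(0.9² + 0.7²) ≈ 1.1 units.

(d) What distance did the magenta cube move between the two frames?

2.9

The magenta cube was near (9.7, 3.2) before and (8.3, 5.7) after, so it travelled √(1.4² + 2.5²) ≈ 2.9 units.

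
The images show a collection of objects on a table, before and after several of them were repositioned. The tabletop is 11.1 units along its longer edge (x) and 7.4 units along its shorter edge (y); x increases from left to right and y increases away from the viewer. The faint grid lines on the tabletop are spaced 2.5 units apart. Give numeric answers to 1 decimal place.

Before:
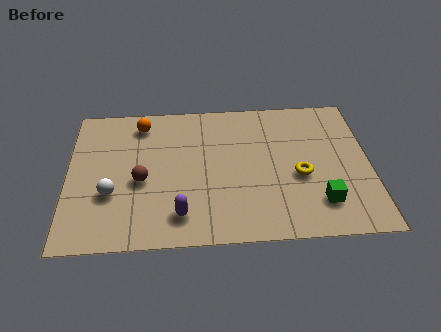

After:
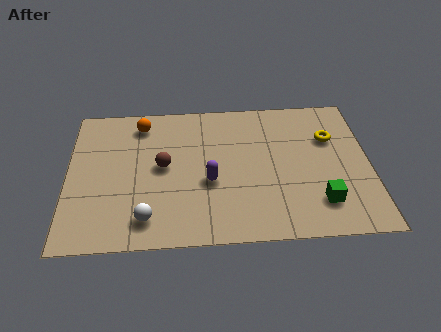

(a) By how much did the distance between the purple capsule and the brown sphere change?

-0.4

Before: roughly 2.3 units apart; after: 1.9. That's 0.4 units closer together.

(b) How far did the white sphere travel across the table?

1.8

From (1.6, 2.6) to (2.9, 1.3), the white sphere covered √(1.3² + 1.3²) ≈ 1.8 units.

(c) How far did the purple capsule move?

1.9

The purple capsule was near (4.1, 1.4) before and (5.2, 3.0) after, so it travelled √(1.1² + 1.6²) ≈ 1.9 units.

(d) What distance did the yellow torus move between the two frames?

2.2

The yellow torus moved from about (8.5, 3.1) to (9.7, 5.0), a distance of √(1.2² + 1.9²) ≈ 2.2.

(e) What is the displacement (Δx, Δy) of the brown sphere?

(0.8, 0.7)

From the two frames, the brown sphere sits at roughly (2.7, 3.2) before and (3.5, 3.9) after.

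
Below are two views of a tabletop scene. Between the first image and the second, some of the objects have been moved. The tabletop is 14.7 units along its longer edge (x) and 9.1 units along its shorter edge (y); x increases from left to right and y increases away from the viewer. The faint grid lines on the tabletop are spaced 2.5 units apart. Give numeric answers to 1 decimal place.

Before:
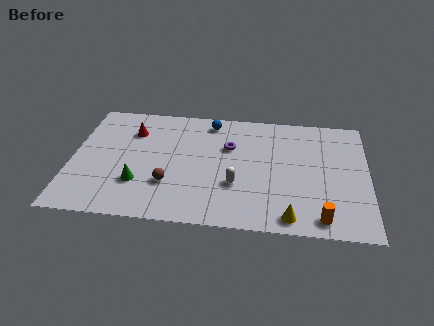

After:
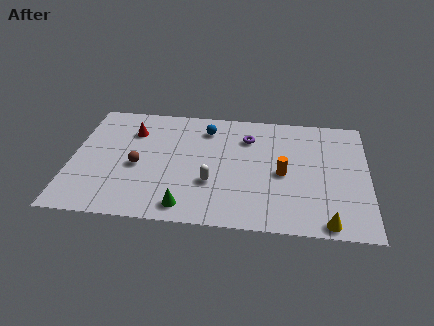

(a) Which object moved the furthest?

the orange cylinder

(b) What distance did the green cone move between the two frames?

2.8

The green cone was near (3.4, 2.7) before and (5.8, 1.2) after, so it travelled √(2.4² + 1.5²) ≈ 2.8 units.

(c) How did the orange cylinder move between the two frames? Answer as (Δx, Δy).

(-1.9, 3.1)

The orange cylinder was at about (12.4, 1.1) and moved to about (10.5, 4.2).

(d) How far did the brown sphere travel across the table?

2.0

From (4.9, 2.8) to (3.3, 4.0), the brown sphere covered √(1.6² + 1.2²) ≈ 2.0 units.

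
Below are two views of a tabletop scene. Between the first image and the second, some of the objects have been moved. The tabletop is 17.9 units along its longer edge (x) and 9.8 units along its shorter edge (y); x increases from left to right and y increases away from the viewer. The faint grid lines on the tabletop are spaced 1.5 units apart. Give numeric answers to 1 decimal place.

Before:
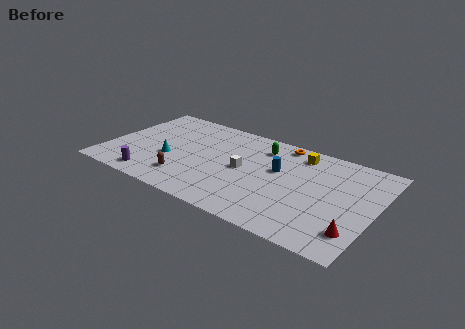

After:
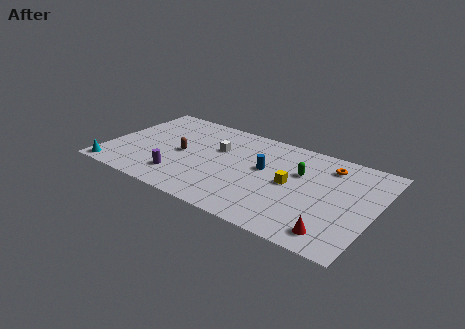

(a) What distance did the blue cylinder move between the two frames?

0.9

From (11.4, 5.9) to (10.5, 5.6), the blue cylinder covered √(0.9² + 0.3²) ≈ 0.9 units.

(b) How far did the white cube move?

2.4

The white cube moved from about (9.2, 4.9) to (7.2, 6.3), a distance of √(2.0² + 1.4²) ≈ 2.4.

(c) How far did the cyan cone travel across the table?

4.5

The cyan cone moved from about (4.3, 3.8) to (0.9, 0.9), a distance of √(3.4² + 2.9²) ≈ 4.5.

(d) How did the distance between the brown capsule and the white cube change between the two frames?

-1.7

The distance was about 4.4 in the first image and 2.7 in the second, so they moved 1.7 units closer together.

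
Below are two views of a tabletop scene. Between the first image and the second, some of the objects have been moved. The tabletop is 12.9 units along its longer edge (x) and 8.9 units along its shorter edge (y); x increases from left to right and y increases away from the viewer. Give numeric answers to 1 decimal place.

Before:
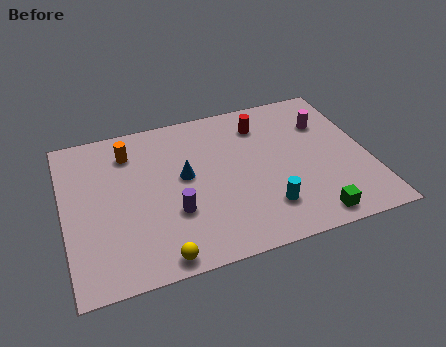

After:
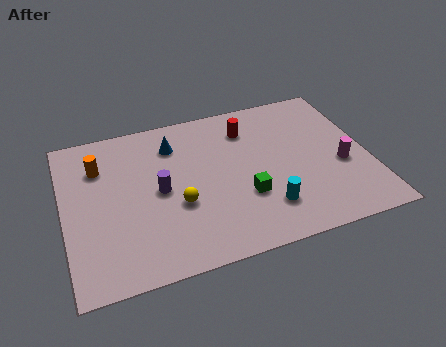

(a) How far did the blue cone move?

2.0

From (5.1, 4.9) to (4.8, 6.9), the blue cone covered √(0.3² + 2.0²) ≈ 2.0 units.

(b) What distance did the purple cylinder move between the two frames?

1.5

From (4.5, 3.0) to (4.0, 4.4), the purple cylinder covered √(0.5² + 1.4²) ≈ 1.5 units.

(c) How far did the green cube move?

3.3

From (10.1, 1.0) to (7.5, 3.0), the green cube covered √(2.6² + 2.0²) ≈ 3.3 units.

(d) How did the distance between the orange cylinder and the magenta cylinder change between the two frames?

+2.1

Before: roughly 8.4 units apart; after: 10.5. That's 2.1 units further apart.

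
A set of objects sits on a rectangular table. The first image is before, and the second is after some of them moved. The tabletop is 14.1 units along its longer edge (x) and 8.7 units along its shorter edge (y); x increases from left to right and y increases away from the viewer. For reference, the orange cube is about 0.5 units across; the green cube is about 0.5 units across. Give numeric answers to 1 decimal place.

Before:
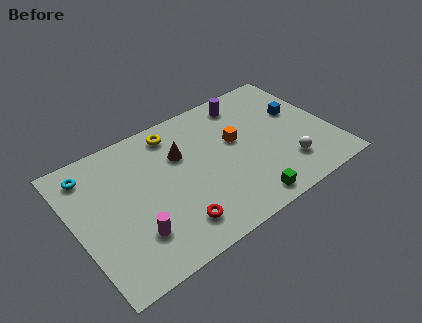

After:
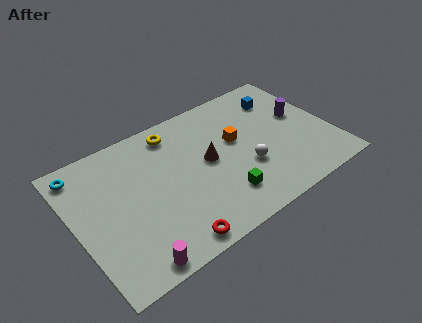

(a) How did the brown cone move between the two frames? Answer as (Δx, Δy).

(1.3, -1.2)

The brown cone started near (6.0, 5.8) and ended near (7.3, 4.6).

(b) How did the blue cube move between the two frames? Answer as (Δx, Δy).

(-0.7, 1.4)

From the two frames, the blue cube sits at roughly (12.6, 5.3) before and (11.9, 6.7) after.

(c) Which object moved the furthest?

the purple cylinder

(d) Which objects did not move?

the yellow torus and the orange cube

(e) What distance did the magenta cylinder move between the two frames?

1.6

The magenta cylinder moved from about (2.8, 2.3) to (2.4, 0.8), a distance of √(0.4² + 1.5²) ≈ 1.6.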